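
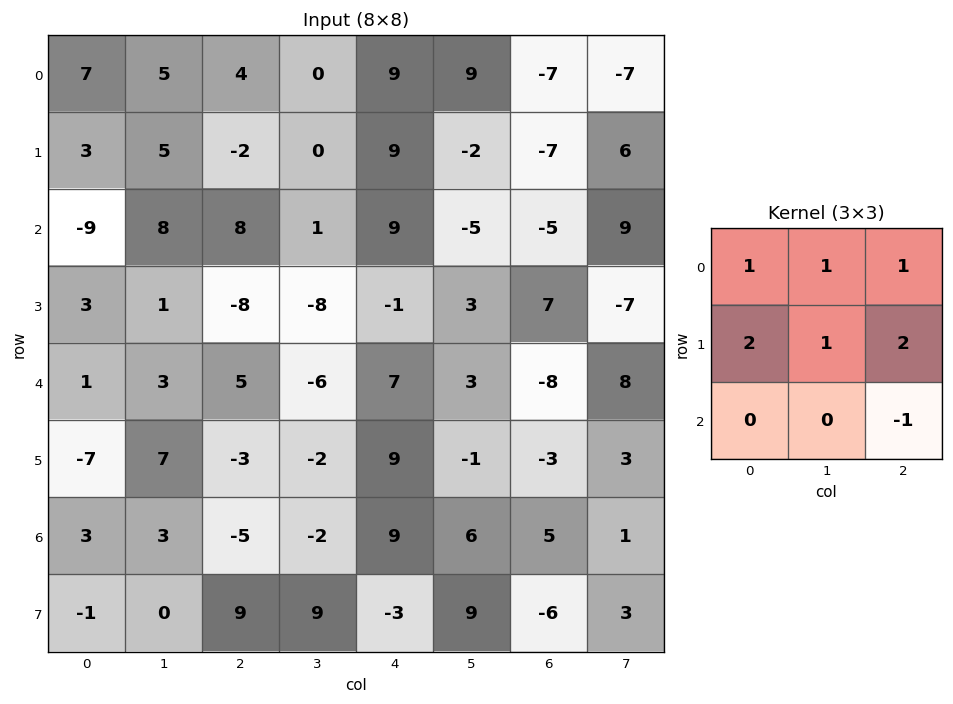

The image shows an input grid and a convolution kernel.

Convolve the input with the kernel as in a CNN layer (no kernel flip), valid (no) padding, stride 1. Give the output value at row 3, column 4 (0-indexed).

The receptive field on the input at this output position is [-1 3 7 / 7 3 -8 / 9 -1 -3]. Elementwise product with the kernel and sum: -1·1 + 3·1 + 7·1 + 7·2 + 3·1 + -8·2 + -3·-1.

13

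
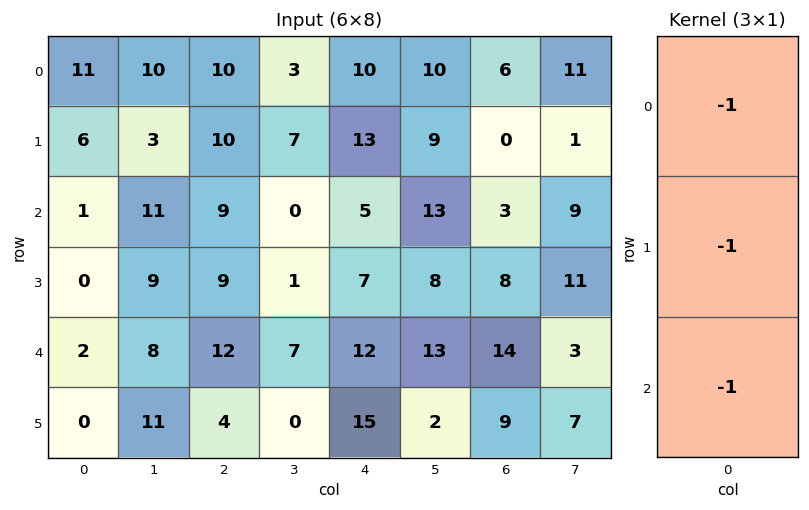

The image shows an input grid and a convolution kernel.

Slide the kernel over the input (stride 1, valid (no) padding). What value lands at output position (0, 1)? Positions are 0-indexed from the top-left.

The receptive field on the input at this output position is [10 / 3 / 11]. Elementwise product with the kernel and sum: 10·-1 + 3·-1 + 11·-1.

-24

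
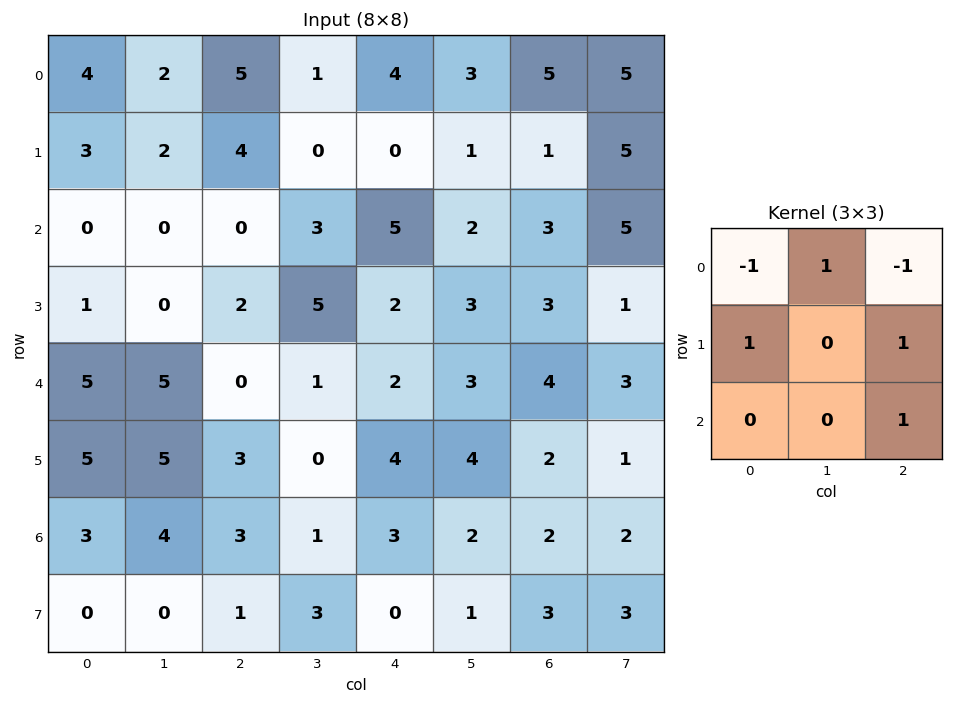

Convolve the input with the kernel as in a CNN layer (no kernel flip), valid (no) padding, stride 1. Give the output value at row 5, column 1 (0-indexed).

The receptive field on the input at this output position is [5 3 0 / 4 3 1 / 0 1 3]. Elementwise product with the kernel and sum: 5·-1 + 3·1 + 0·-1 + 4·1 + 1·1 + 3·1.

6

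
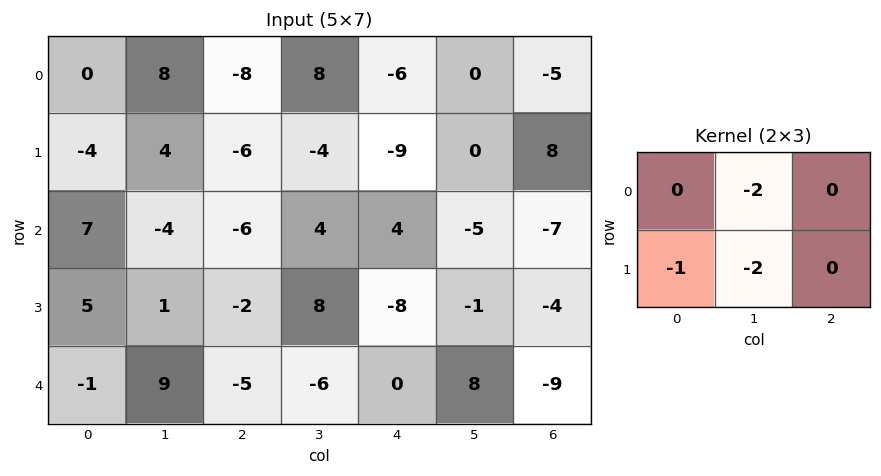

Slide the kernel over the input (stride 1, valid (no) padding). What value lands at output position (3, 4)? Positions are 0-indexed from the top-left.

The receptive field on the input at this output position is [-8 -1 -4 / 0 8 -9]. Elementwise product with the kernel and sum: -1·-2 + 0·-1 + 8·-2.

-14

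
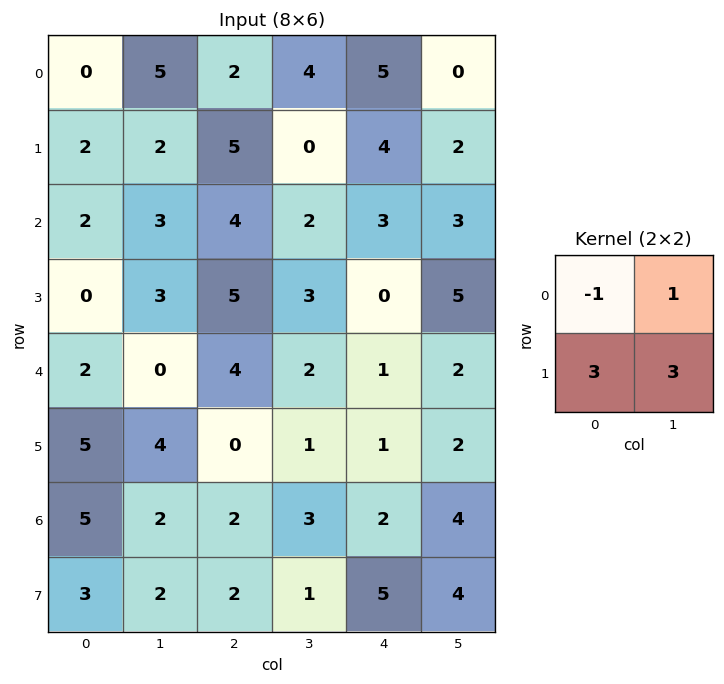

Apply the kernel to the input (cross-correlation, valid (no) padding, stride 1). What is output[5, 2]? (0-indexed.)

The receptive field on the input at this output position is [0 1 / 2 3]. Elementwise product with the kernel and sum: 0·-1 + 1·1 + 2·3 + 3·3.

16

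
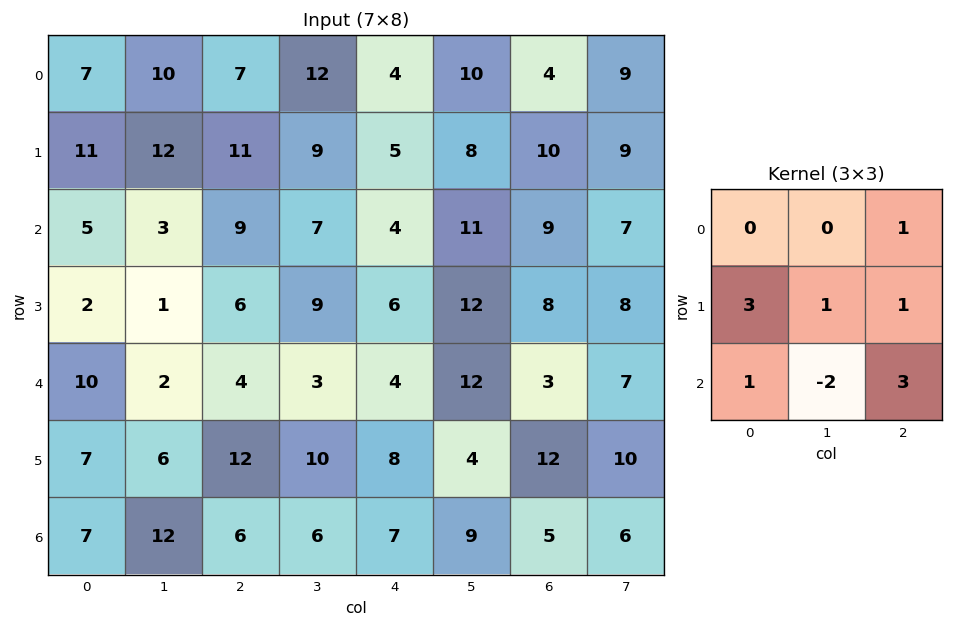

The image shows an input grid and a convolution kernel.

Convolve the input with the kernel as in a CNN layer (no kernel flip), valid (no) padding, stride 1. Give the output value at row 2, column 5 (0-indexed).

86

The receptive field on the input at this output position is [11 9 7 / 12 8 8 / 12 3 7]. Elementwise product with the kernel and sum: 7·1 + 12·3 + 8·1 + 8·1 + 12·1 + 3·-2 + 7·3.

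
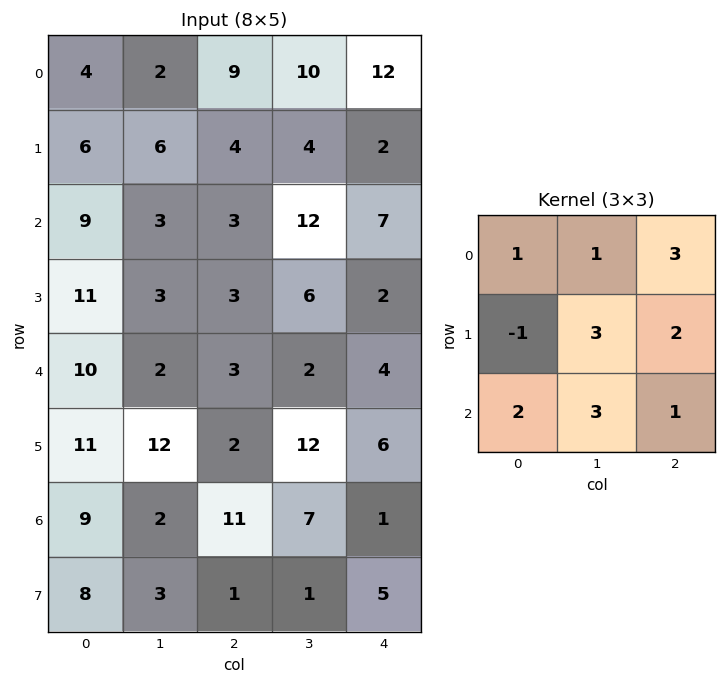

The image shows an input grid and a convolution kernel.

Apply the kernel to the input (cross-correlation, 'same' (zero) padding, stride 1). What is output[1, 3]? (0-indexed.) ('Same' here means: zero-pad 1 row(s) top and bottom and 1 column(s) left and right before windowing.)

The receptive field on the zero-padded input at this output position is [9 10 12 / 4 4 2 / 3 12 7]. Elementwise product with the kernel and sum: 9·1 + 10·1 + 12·3 + 4·-1 + 4·3 + 2·2 + 3·2 + 12·3 + 7·1.

116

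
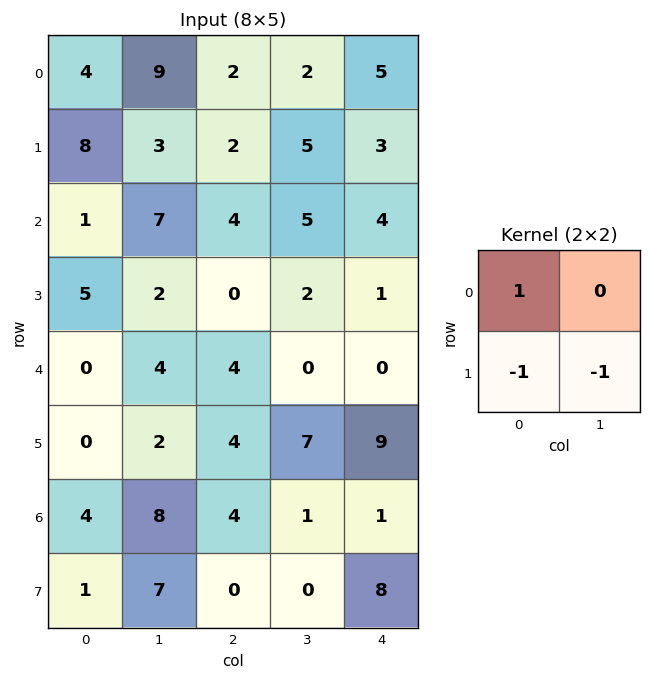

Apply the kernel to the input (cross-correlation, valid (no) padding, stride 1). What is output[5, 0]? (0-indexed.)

-12

The receptive field on the input at this output position is [0 2 / 4 8]. Elementwise product with the kernel and sum: 0·1 + 4·-1 + 8·-1.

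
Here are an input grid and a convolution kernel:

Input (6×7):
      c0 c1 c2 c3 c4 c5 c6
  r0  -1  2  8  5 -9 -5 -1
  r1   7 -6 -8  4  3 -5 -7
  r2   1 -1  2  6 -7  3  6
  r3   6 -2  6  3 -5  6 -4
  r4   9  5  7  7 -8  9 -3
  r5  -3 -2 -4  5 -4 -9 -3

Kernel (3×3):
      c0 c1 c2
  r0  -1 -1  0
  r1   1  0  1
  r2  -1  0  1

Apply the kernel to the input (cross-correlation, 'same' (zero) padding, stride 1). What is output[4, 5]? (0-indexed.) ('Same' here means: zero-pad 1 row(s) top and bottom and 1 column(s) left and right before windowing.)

The receptive field on the zero-padded input at this output position is [-5 6 -4 / -8 9 -3 / -4 -9 -3]. Elementwise product with the kernel and sum: -5·-1 + 6·-1 + -8·1 + -3·1 + -4·-1 + -3·1.

-11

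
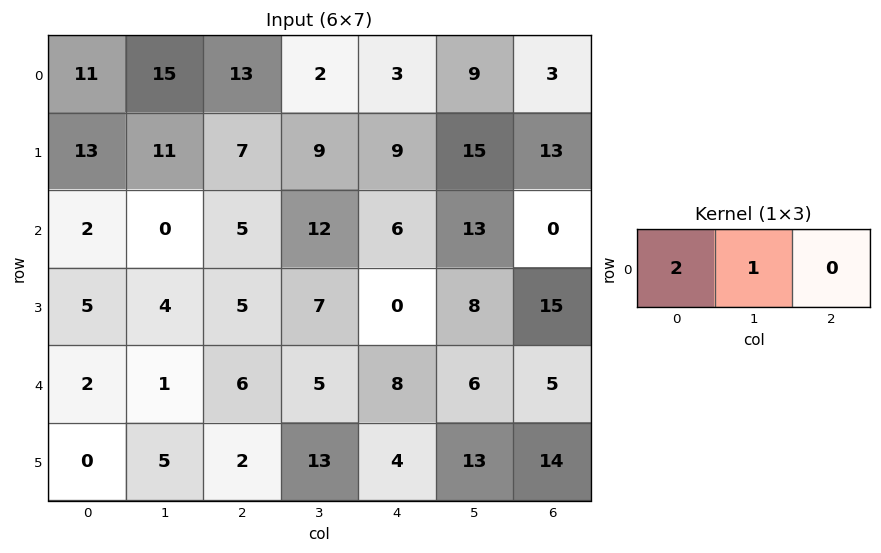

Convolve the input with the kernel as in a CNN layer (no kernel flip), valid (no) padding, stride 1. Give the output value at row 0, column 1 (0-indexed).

The receptive field on the input at this output position is [15 13 2]. Elementwise product with the kernel and sum: 15·2 + 13·1.

43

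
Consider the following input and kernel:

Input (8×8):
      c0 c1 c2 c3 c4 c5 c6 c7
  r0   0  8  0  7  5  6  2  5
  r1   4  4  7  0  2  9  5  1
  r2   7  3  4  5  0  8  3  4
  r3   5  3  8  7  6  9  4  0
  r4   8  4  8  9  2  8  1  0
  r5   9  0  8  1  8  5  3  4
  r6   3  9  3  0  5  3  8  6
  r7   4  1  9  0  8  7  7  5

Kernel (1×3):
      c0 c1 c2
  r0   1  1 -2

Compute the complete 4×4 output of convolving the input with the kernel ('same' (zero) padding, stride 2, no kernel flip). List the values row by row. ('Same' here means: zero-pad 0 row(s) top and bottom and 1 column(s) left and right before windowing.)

Output[0,0]: The receptive field on the zero-padded input at this output position is [0 0 8]. Elementwise product with the kernel and sum: 0·1 + 0·1 + 8·-2.

-16 -6 0 -2
1 -3 -11 3
0 -6 -5 9
-15 12 -1 -1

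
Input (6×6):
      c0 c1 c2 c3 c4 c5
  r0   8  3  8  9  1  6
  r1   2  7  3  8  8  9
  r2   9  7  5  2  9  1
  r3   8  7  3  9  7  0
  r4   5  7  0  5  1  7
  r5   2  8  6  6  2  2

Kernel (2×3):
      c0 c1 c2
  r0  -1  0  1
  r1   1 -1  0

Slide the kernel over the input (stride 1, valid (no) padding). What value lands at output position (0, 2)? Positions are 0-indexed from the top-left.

-12

The receptive field on the input at this output position is [8 9 1 / 3 8 8]. Elementwise product with the kernel and sum: 8·-1 + 1·1 + 3·1 + 8·-1.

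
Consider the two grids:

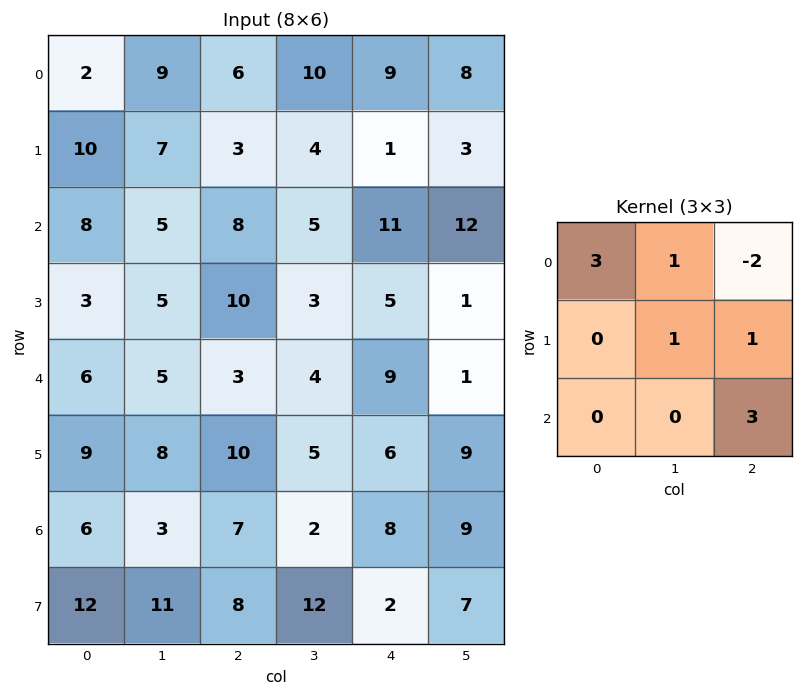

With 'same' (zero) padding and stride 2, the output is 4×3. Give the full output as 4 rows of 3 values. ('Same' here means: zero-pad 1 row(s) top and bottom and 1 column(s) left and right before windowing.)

32 28 26
24 38 33
28 41 49
35 69 41

Output[0,0]: The receptive field on the zero-padded input at this output position is [0 0 0 / 0 2 9 / 0 10 7]. Elementwise product with the kernel and sum: 0·3 + 0·1 + 0·-2 + 2·1 + 9·1 + 7·3.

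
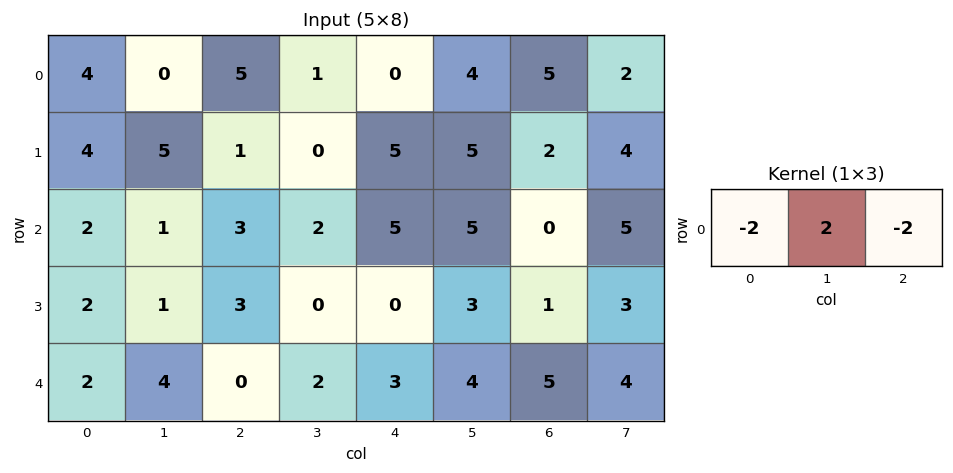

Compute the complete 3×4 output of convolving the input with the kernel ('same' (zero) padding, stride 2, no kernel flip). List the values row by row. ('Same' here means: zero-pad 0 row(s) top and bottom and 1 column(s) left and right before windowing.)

Output[0,0]: The receptive field on the zero-padded input at this output position is [0 4 0]. Elementwise product with the kernel and sum: 0·-2 + 4·2 + 0·-2.
Output[0,1]: The receptive field on the zero-padded input at this output position is [0 5 1]. Elementwise product with the kernel and sum: 0·-2 + 5·2 + 1·-2.

8 8 -10 -2
2 0 -4 -20
-4 -12 -6 -6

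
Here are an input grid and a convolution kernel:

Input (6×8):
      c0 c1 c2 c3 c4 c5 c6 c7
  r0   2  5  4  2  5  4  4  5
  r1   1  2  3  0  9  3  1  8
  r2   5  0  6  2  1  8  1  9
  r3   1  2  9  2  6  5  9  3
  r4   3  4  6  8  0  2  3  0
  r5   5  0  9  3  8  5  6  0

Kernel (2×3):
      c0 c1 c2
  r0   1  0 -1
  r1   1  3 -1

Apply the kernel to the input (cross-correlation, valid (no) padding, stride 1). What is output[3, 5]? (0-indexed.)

13

The receptive field on the input at this output position is [5 9 3 / 2 3 0]. Elementwise product with the kernel and sum: 5·1 + 3·-1 + 2·1 + 3·3 + 0·-1.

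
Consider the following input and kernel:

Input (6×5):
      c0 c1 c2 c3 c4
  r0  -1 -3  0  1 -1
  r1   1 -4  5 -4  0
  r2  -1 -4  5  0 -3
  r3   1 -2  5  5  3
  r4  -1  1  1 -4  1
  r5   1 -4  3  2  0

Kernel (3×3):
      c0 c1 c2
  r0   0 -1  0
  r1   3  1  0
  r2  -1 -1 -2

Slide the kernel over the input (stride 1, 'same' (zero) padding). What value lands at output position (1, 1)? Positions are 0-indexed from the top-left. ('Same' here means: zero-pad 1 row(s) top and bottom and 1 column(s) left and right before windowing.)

The receptive field on the zero-padded input at this output position is [-1 -3 0 / 1 -4 5 / -1 -4 5]. Elementwise product with the kernel and sum: -3·-1 + 1·3 + -4·1 + -1·-1 + -4·-1 + 5·-2.

-3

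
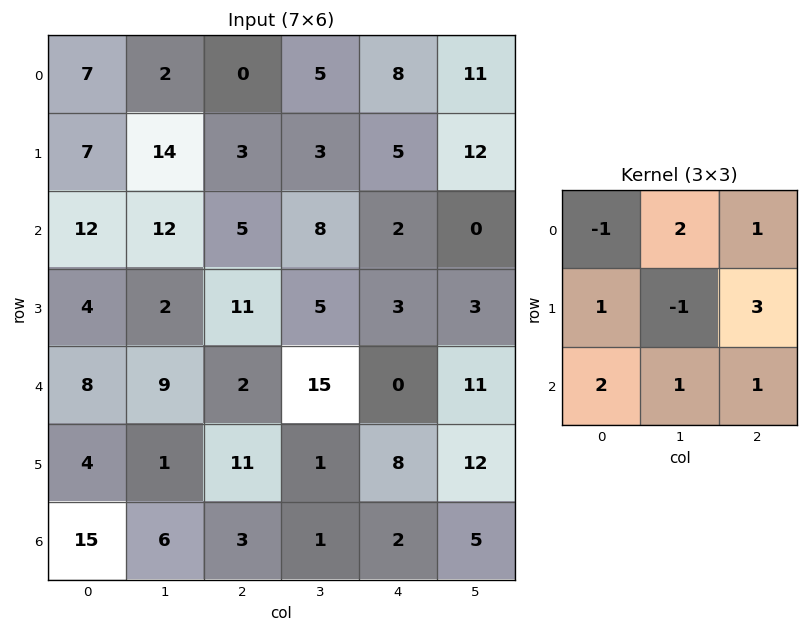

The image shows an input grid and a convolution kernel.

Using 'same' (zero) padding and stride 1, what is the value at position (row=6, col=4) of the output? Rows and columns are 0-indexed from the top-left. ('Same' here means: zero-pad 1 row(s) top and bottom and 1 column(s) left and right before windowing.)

41

The receptive field on the zero-padded input at this output position is [1 8 12 / 1 2 5 / 0 0 0]. Elementwise product with the kernel and sum: 1·-1 + 8·2 + 12·1 + 1·1 + 2·-1 + 5·3 + 0·2 + 0·1 + 0·1.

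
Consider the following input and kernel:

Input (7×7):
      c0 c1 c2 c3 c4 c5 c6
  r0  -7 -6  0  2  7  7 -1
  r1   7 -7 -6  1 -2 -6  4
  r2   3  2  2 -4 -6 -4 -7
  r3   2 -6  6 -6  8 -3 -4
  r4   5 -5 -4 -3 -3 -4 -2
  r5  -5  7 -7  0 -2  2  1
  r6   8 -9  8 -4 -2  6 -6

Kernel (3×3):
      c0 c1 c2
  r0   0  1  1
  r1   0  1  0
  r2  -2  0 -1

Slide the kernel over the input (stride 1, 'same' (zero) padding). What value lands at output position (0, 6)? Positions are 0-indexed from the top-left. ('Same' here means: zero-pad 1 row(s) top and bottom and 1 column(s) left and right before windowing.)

The receptive field on the zero-padded input at this output position is [0 0 0 / 7 -1 0 / -6 4 0]. Elementwise product with the kernel and sum: 0·1 + 0·1 + -1·1 + -6·-2 + 0·-1.

11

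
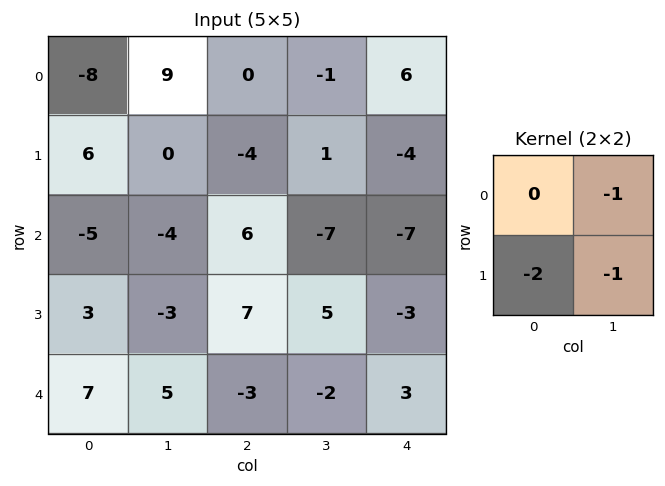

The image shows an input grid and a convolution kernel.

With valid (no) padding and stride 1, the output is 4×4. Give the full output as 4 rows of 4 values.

Output[0,0]: The receptive field on the input at this output position is [-8 9 / 6 0]. Elementwise product with the kernel and sum: 9·-1 + 6·-2 + 0·-1.
Output[0,1]: The receptive field on the input at this output position is [9 0 / 0 -4]. Elementwise product with the kernel and sum: 0·-1 + 0·-2 + -4·-1.

-21 4 8 -4
14 6 -6 25
1 -7 -12 0
-16 -14 3 4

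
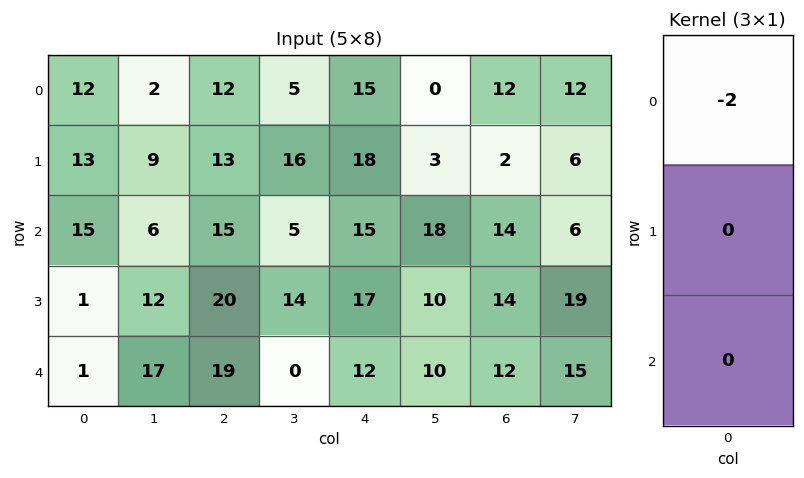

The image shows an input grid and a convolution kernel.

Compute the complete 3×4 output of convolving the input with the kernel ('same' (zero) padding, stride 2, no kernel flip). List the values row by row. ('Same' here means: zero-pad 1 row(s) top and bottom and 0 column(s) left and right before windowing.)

Output[0,0]: The receptive field on the zero-padded input at this output position is [0 / 12 / 13]. Elementwise product with the kernel and sum: 0·-2.
Output[0,1]: The receptive field on the zero-padded input at this output position is [0 / 12 / 13]. Elementwise product with the kernel and sum: 0·-2.

0 0 0 0
-26 -26 -36 -4
-2 -40 -34 -28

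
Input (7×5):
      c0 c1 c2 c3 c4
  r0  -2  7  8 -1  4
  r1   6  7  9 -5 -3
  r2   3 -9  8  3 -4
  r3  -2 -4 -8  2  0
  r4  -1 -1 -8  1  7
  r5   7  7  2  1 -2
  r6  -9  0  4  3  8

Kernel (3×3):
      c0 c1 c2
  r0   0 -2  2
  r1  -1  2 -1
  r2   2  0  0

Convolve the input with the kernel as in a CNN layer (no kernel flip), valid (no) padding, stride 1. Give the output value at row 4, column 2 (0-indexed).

22

The receptive field on the input at this output position is [-8 1 7 / 2 1 -2 / 4 3 8]. Elementwise product with the kernel and sum: 1·-2 + 7·2 + 2·-1 + 1·2 + -2·-1 + 4·2.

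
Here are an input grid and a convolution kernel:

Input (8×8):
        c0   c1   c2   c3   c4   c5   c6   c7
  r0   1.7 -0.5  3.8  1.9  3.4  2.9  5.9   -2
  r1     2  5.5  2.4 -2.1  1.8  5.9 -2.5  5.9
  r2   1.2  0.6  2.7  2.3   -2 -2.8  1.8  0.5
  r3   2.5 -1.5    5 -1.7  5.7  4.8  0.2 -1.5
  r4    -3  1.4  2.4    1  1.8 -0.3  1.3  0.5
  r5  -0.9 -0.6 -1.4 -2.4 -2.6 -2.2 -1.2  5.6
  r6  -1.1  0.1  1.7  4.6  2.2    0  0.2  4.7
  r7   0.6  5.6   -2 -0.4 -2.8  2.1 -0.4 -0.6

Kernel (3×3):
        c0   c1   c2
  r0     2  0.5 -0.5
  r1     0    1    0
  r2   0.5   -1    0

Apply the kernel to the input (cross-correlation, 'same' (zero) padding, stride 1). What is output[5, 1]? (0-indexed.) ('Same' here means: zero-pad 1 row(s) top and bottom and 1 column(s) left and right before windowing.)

The receptive field on the zero-padded input at this output position is [-3 1.4 2.4 / -0.9 -0.6 -1.4 / -1.1 0.1 1.7]. Elementwise product with the kernel and sum: -3·2 + 1.4·0.5 + 2.4·-0.5 + -0.6·1 + -1.1·0.5 + 0.1·-1.

-7.75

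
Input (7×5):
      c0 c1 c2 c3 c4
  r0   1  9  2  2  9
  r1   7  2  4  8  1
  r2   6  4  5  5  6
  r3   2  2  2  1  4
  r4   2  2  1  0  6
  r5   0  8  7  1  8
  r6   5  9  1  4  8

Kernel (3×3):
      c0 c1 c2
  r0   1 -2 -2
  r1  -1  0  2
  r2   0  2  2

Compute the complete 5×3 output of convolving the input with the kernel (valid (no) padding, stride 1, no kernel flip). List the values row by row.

Output[0,0]: The receptive field on the input at this output position is [1 9 2 / 7 2 4 / 6 4 5]. Elementwise product with the kernel and sum: 1·1 + 9·-2 + 2·-2 + 7·-1 + 4·2 + 4·2 + 5·2.

-2 35 0
7 -10 3
-4 -14 1
24 10 21
30 4 22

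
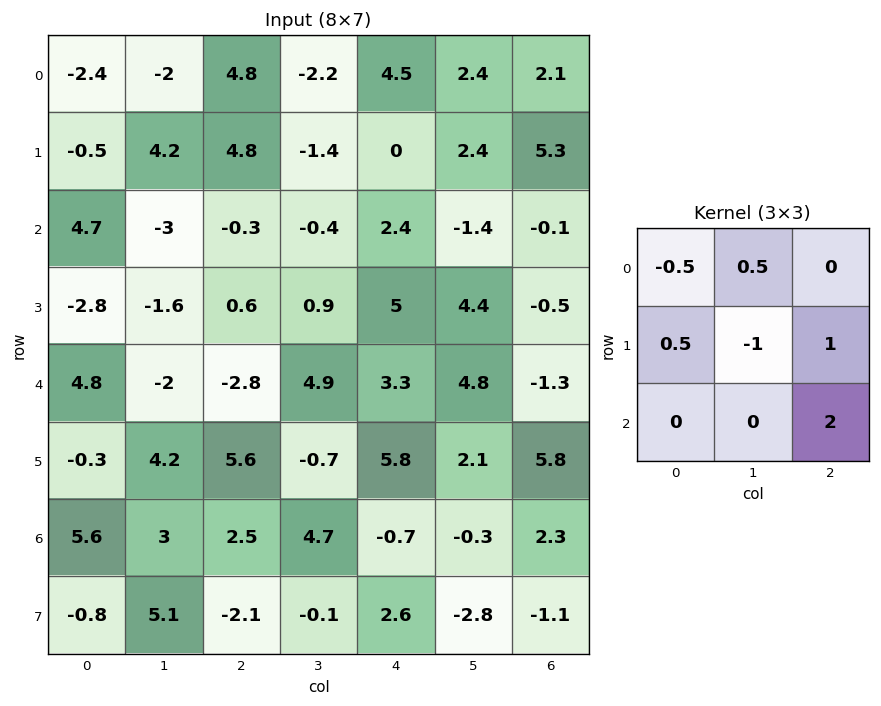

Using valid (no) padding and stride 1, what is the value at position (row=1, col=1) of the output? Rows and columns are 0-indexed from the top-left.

0.5

The receptive field on the input at this output position is [4.2 4.8 -1.4 / -3 -0.3 -0.4 / -1.6 0.6 0.9]. Elementwise product with the kernel and sum: 4.2·-0.5 + 4.8·0.5 + -3·0.5 + -0.3·-1 + -0.4·1 + 0.9·2.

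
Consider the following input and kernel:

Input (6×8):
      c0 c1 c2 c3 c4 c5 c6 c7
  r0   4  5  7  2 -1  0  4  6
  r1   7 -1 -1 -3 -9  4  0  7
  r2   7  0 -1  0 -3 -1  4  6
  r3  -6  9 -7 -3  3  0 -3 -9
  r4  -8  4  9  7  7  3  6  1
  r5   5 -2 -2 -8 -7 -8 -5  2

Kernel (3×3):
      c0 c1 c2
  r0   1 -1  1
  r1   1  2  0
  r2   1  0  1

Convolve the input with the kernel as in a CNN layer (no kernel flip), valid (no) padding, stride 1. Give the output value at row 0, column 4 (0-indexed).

The receptive field on the input at this output position is [-1 0 4 / -9 4 0 / -3 -1 4]. Elementwise product with the kernel and sum: -1·1 + 0·-1 + 4·1 + -9·1 + 4·2 + -3·1 + 4·1.

3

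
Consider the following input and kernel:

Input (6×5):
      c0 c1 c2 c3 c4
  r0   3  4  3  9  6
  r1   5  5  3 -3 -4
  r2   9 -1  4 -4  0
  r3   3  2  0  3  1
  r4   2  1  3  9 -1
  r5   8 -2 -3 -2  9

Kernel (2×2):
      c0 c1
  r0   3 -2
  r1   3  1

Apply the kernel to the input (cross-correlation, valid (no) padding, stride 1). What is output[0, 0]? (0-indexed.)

21

The receptive field on the input at this output position is [3 4 / 5 5]. Elementwise product with the kernel and sum: 3·3 + 4·-2 + 5·3 + 5·1.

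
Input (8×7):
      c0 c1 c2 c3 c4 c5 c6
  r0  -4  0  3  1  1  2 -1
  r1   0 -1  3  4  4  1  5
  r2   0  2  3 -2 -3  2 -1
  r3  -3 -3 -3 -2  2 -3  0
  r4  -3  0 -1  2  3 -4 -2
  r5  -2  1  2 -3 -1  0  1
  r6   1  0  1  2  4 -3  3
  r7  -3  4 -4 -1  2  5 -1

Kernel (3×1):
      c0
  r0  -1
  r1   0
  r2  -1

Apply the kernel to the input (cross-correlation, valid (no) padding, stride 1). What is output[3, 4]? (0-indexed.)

The receptive field on the input at this output position is [2 / 3 / -1]. Elementwise product with the kernel and sum: 2·-1 + -1·-1.

-1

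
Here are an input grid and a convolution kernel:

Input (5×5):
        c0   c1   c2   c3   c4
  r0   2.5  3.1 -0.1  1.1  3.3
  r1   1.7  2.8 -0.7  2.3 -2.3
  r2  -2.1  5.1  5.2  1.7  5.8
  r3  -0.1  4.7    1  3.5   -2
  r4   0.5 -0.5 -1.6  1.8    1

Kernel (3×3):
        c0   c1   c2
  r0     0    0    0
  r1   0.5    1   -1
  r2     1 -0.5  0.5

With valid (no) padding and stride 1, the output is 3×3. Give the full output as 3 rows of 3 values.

Output[0,0]: The receptive field on the input at this output position is [2.5 3.1 -0.1 / 1.7 2.8 -0.7 / -2.1 5.1 5.2]. Elementwise product with the kernel and sum: 1.7·0.5 + 2.8·1 + -0.7·-1 + -2.1·1 + 5.1·-0.5 + 5.2·0.5.
Output[0,1]: The receptive field on the input at this output position is [3.1 -0.1 1.1 / 2.8 -0.7 2.3 / 5.1 5.2 1.7]. Elementwise product with the kernel and sum: 2.8·0.5 + -0.7·1 + 2.3·-1 + 5.1·1 + 5.2·-0.5 + 1.7·0.5.

2.3 1.75 11.5
-3.1 12 -3.25
3.6 1.05 4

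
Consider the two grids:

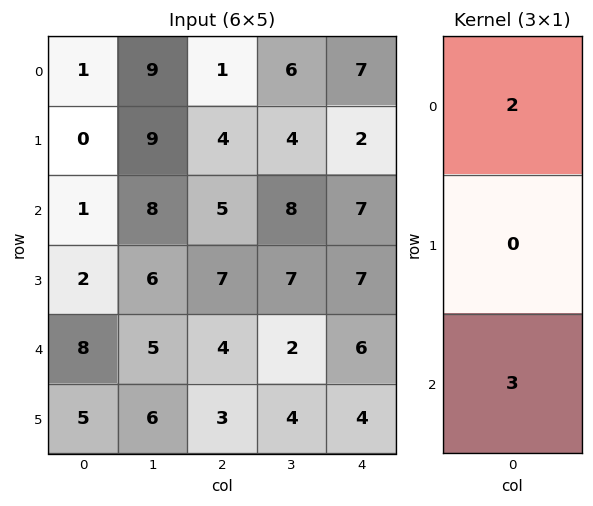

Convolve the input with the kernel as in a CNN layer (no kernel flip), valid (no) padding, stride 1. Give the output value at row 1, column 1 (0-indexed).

The receptive field on the input at this output position is [9 / 8 / 6]. Elementwise product with the kernel and sum: 9·2 + 6·3.

36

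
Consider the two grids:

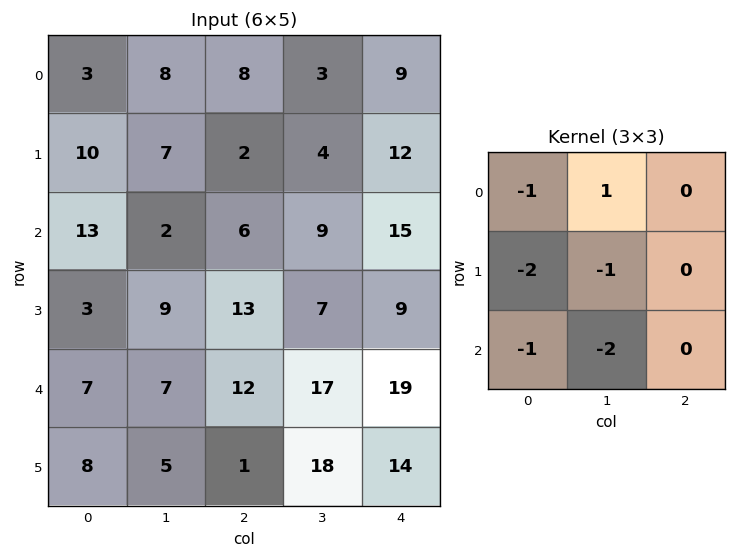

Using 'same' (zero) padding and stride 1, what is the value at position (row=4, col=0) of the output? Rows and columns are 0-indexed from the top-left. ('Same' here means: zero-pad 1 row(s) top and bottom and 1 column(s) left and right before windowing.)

-20

The receptive field on the zero-padded input at this output position is [0 3 9 / 0 7 7 / 0 8 5]. Elementwise product with the kernel and sum: 0·-1 + 3·1 + 0·-2 + 7·-1 + 0·-1 + 8·-2.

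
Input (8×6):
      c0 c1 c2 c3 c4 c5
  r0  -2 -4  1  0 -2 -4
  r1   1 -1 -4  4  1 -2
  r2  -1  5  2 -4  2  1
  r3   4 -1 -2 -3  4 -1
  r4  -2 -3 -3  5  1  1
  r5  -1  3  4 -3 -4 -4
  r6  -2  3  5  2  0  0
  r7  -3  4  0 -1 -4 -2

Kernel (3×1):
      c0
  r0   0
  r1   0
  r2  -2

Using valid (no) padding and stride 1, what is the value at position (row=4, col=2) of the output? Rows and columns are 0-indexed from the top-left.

The receptive field on the input at this output position is [-3 / 4 / 5]. Elementwise product with the kernel and sum: 5·-2.

-10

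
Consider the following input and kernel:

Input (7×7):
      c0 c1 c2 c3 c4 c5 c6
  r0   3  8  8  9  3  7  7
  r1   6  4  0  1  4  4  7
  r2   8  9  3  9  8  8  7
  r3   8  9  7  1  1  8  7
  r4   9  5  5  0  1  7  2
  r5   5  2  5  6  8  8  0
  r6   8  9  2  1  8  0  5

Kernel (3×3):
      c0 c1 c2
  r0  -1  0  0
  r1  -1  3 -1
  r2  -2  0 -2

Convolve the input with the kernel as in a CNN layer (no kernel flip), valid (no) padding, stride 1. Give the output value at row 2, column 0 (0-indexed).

The receptive field on the input at this output position is [8 9 3 / 8 9 7 / 9 5 5]. Elementwise product with the kernel and sum: 8·-1 + 8·-1 + 9·3 + 7·-1 + 9·-2 + 5·-2.

-24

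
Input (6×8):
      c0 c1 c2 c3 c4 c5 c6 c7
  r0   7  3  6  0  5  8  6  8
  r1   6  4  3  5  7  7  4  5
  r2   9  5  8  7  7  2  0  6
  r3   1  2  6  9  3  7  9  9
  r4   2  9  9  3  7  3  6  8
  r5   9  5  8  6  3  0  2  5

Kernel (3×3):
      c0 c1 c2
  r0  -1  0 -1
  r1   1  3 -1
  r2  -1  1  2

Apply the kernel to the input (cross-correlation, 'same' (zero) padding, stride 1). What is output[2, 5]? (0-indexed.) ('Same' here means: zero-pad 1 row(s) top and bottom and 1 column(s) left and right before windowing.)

24

The receptive field on the zero-padded input at this output position is [7 7 4 / 7 2 0 / 3 7 9]. Elementwise product with the kernel and sum: 7·-1 + 4·-1 + 7·1 + 2·3 + 0·-1 + 3·-1 + 7·1 + 9·2.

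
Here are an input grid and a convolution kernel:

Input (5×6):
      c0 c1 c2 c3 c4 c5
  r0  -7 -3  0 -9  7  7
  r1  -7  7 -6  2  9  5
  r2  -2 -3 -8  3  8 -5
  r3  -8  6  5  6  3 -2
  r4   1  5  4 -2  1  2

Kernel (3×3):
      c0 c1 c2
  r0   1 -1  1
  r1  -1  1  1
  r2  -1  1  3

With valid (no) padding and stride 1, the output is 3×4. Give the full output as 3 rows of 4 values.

Output[0,0]: The receptive field on the input at this output position is [-7 -3 0 / -7 7 -6 / -2 -3 -8]. Elementwise product with the kernel and sum: -7·1 + -3·-1 + 0·1 + -7·-1 + 7·1 + -6·1 + -2·-1 + -3·1 + -8·3.
Output[0,1]: The receptive field on the input at this output position is [-3 0 -9 / 7 -6 2 / -3 -8 3]. Elementwise product with the kernel and sum: -3·1 + 0·-1 + -9·1 + 7·-1 + -6·1 + 2·1 + -3·-1 + -8·1 + 3·3.

-21 -19 68 -7
0 30 30 -11
28 6 -2 -6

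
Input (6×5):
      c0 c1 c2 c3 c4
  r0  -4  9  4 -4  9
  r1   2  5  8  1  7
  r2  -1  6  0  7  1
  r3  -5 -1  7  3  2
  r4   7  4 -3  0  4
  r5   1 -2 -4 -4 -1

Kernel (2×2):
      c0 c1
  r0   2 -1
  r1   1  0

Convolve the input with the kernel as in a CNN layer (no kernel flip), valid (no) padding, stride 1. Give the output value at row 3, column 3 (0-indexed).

4

The receptive field on the input at this output position is [3 2 / 0 4]. Elementwise product with the kernel and sum: 3·2 + 2·-1 + 0·1.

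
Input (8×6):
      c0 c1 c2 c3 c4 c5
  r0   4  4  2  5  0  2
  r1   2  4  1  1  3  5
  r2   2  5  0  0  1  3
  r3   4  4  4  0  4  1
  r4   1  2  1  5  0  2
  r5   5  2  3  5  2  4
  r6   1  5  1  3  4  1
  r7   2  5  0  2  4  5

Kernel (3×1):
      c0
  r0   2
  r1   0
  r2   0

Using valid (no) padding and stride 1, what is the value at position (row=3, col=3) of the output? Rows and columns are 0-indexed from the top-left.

The receptive field on the input at this output position is [0 / 5 / 5]. Elementwise product with the kernel and sum: 0·2.

0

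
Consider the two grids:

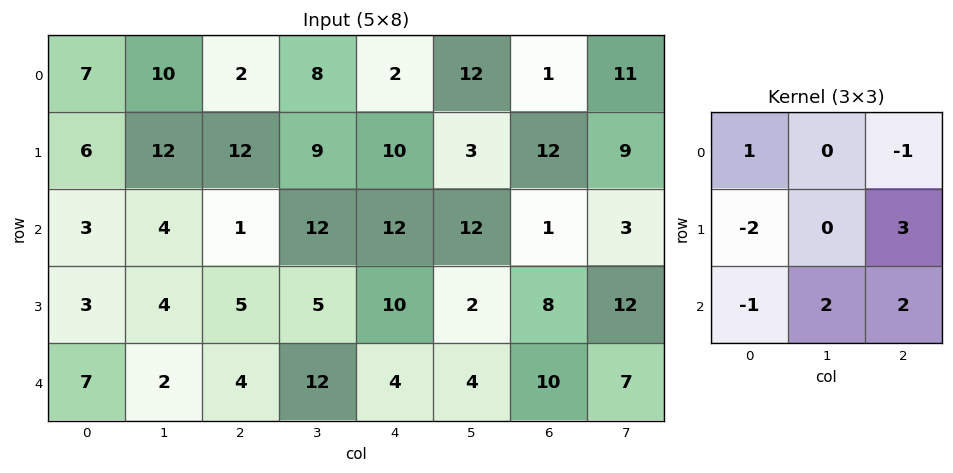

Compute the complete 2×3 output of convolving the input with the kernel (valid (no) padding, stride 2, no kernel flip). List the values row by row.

Output[0,0]: The receptive field on the input at this output position is [7 10 2 / 6 12 12 / 3 4 1]. Elementwise product with the kernel and sum: 7·1 + 2·-1 + 6·-2 + 12·3 + 3·-1 + 4·2 + 1·2.

36 53 31
16 37 39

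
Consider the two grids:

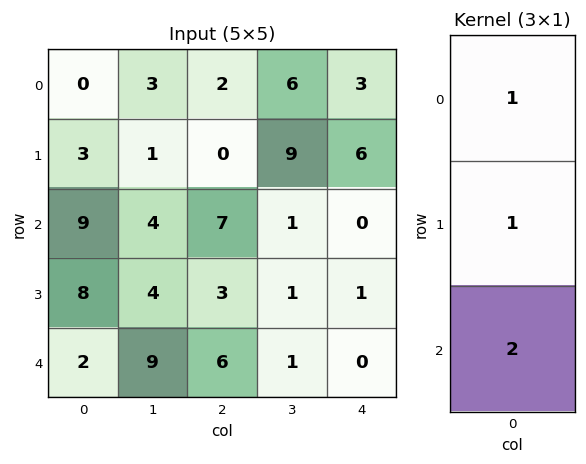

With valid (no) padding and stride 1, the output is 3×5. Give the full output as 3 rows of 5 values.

21 12 16 17 9
28 13 13 12 8
21 26 22 4 1

Output[0,0]: The receptive field on the input at this output position is [0 / 3 / 9]. Elementwise product with the kernel and sum: 0·1 + 3·1 + 9·2.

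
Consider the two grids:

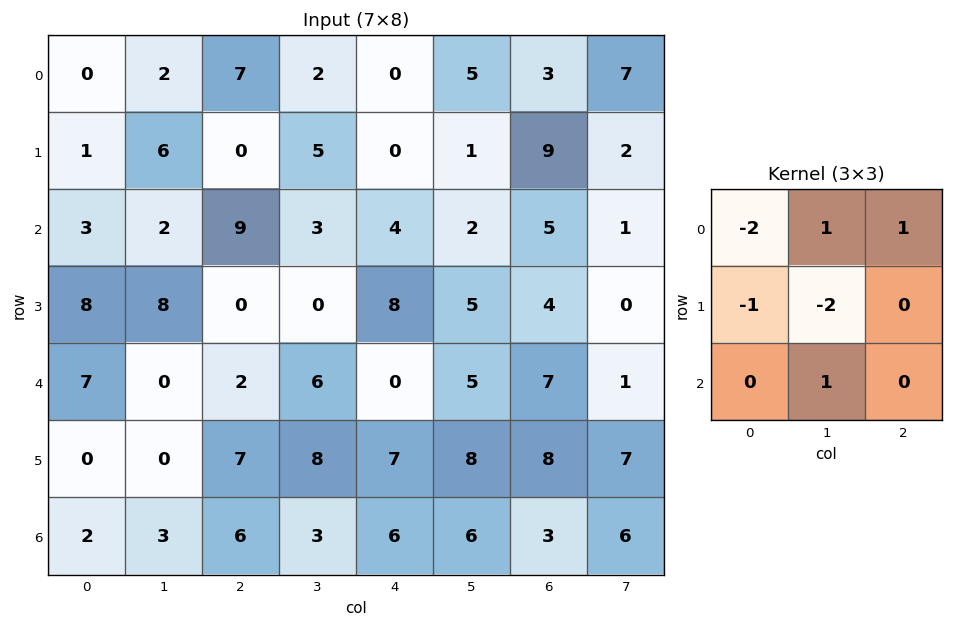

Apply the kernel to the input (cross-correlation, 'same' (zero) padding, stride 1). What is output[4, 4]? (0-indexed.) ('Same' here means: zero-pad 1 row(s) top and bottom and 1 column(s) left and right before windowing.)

The receptive field on the zero-padded input at this output position is [0 8 5 / 6 0 5 / 8 7 8]. Elementwise product with the kernel and sum: 0·-2 + 8·1 + 5·1 + 6·-1 + 0·-2 + 7·1.

14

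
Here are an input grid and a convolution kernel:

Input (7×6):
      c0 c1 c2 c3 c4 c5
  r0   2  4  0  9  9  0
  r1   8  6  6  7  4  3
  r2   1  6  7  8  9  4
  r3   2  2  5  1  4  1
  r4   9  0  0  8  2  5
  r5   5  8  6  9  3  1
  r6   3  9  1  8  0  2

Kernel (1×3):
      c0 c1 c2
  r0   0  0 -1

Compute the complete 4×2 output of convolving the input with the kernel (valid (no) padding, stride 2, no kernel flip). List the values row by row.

Output[0,0]: The receptive field on the input at this output position is [2 4 0]. Elementwise product with the kernel and sum: 0·-1.
Output[0,1]: The receptive field on the input at this output position is [0 9 9]. Elementwise product with the kernel and sum: 9·-1.

0 -9
-7 -9
0 -2
-1 0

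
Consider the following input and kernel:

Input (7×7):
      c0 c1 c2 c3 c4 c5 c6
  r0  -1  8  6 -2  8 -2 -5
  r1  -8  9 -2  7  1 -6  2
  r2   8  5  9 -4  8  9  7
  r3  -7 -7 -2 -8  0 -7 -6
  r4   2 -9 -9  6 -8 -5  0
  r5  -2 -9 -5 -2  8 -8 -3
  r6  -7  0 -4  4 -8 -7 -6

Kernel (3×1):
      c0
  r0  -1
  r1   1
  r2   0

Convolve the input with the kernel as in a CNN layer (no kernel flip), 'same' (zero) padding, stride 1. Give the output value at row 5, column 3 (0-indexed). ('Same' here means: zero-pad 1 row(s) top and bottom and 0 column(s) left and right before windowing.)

The receptive field on the zero-padded input at this output position is [6 / -2 / 4]. Elementwise product with the kernel and sum: 6·-1 + -2·1.

-8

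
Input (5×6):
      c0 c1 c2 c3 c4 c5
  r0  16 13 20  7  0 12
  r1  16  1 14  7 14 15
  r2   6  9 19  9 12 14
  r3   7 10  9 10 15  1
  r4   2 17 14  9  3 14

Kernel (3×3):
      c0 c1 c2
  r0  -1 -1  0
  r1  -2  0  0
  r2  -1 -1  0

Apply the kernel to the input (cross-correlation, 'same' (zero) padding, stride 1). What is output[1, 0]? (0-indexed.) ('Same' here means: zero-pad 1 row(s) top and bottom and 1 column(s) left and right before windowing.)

The receptive field on the zero-padded input at this output position is [0 16 13 / 0 16 1 / 0 6 9]. Elementwise product with the kernel and sum: 0·-1 + 16·-1 + 0·-2 + 0·-1 + 6·-1.

-22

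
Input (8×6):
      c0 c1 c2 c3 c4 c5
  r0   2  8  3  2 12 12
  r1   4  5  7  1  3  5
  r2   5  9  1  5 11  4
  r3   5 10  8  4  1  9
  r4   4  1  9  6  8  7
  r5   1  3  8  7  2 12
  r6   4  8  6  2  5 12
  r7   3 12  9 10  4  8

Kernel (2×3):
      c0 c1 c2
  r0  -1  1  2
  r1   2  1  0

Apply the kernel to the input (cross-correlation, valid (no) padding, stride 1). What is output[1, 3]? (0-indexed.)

33

The receptive field on the input at this output position is [1 3 5 / 5 11 4]. Elementwise product with the kernel and sum: 1·-1 + 3·1 + 5·2 + 5·2 + 11·1.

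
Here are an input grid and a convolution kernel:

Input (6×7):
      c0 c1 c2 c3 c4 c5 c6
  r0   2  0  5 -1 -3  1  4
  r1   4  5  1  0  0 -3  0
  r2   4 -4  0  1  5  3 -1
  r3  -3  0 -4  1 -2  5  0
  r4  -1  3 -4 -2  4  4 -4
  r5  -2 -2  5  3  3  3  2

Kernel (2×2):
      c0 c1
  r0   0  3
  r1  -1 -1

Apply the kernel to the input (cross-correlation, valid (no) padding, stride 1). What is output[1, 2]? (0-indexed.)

The receptive field on the input at this output position is [1 0 / 0 1]. Elementwise product with the kernel and sum: 0·3 + 0·-1 + 1·-1.

-1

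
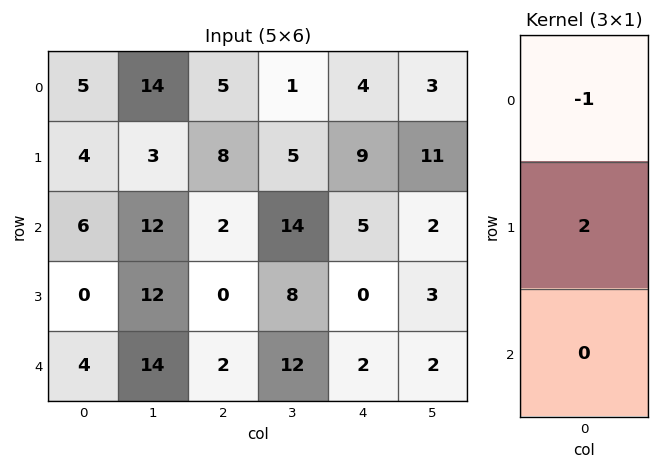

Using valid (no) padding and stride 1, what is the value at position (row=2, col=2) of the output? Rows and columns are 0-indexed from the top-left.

The receptive field on the input at this output position is [2 / 0 / 2]. Elementwise product with the kernel and sum: 2·-1 + 0·2.

-2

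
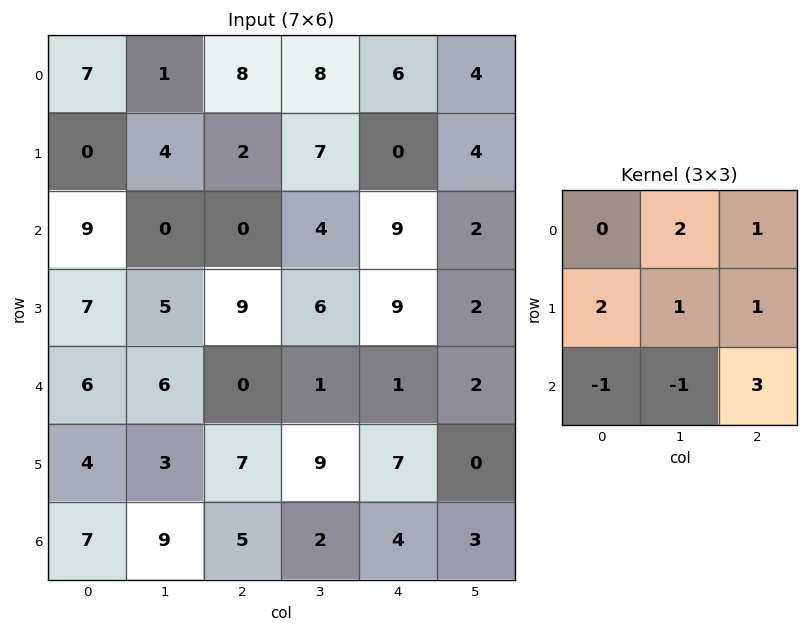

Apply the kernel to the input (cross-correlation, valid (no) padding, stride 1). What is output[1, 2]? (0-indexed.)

The receptive field on the input at this output position is [2 7 0 / 0 4 9 / 9 6 9]. Elementwise product with the kernel and sum: 7·2 + 0·1 + 0·2 + 4·1 + 9·1 + 9·-1 + 6·-1 + 9·3.

39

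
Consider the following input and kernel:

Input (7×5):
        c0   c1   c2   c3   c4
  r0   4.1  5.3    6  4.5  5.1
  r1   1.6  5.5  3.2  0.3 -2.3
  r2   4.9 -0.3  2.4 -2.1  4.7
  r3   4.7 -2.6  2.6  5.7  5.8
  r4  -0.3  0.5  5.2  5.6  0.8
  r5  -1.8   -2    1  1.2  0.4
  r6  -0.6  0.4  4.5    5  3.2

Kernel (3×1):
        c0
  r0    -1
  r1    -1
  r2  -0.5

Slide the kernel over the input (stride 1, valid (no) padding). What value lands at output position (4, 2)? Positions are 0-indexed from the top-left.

-8.45

The receptive field on the input at this output position is [5.2 / 1 / 4.5]. Elementwise product with the kernel and sum: 5.2·-1 + 1·-1 + 4.5·-0.5.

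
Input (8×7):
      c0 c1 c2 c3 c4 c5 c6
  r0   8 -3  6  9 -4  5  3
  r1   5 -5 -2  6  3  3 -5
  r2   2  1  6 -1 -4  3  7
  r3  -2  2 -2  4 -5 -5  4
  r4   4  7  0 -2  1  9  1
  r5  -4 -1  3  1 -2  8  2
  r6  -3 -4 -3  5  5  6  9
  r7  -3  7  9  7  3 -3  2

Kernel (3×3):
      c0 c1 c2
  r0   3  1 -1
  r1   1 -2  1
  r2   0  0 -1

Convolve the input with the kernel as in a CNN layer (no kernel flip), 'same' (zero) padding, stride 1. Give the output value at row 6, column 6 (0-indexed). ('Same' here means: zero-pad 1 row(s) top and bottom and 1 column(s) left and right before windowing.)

The receptive field on the zero-padded input at this output position is [8 2 0 / 6 9 0 / -3 2 0]. Elementwise product with the kernel and sum: 8·3 + 2·1 + 0·-1 + 6·1 + 9·-2 + 0·1 + 0·-1.

14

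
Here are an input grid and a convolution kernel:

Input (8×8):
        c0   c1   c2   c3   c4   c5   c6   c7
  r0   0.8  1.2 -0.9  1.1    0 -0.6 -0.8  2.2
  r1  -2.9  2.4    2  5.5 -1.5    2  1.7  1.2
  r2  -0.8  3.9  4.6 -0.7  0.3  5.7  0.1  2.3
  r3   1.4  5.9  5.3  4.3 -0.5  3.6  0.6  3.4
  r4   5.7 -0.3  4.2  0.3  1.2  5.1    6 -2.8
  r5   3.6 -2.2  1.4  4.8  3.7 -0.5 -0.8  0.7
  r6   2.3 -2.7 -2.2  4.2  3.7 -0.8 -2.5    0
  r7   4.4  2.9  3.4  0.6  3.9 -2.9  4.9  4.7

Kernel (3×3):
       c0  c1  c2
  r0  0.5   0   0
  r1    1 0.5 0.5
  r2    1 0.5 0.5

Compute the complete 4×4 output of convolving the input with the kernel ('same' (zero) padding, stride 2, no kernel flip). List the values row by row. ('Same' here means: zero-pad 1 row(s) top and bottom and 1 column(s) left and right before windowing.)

Output[0,0]: The receptive field on the zero-padded input at this output position is [0 0 0 / 0 0.8 1.2 / 0 -2.9 2.4]. Elementwise product with the kernel and sum: 0·0.5 + 0·1 + 0.8·0.5 + 1.2·0.5 + 0·1 + -2.9·0.5 + 2.4·0.5.

0.75 7.45 6.55 3.55
5.2 17.75 10.9 13.5
3.4 5.8 12 7.95
3.45 2.1 9.15 -0.4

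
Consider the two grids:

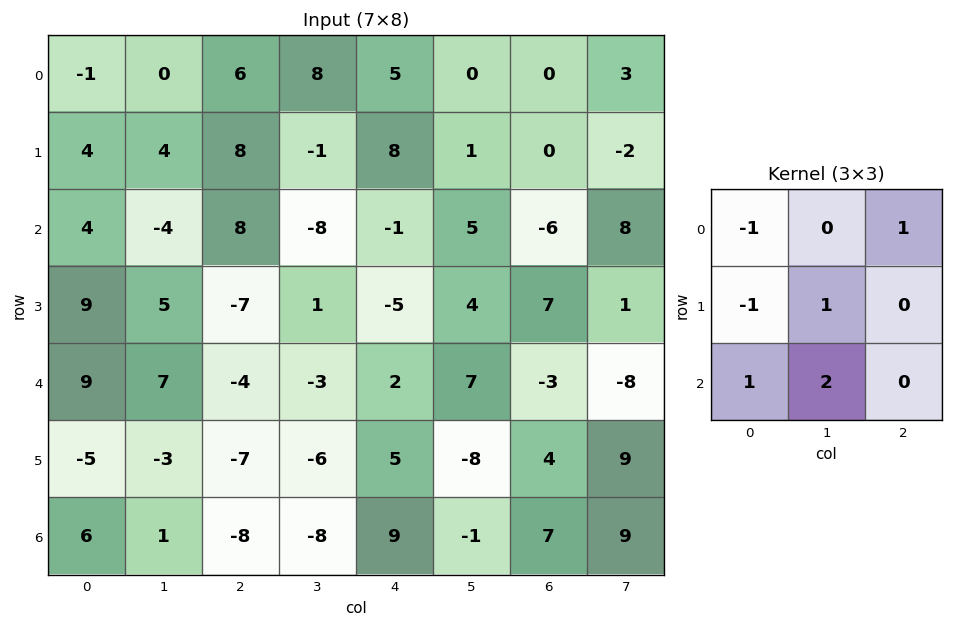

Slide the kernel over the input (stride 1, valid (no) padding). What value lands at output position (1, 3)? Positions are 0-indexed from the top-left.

The receptive field on the input at this output position is [-1 8 1 / -8 -1 5 / 1 -5 4]. Elementwise product with the kernel and sum: -1·-1 + 1·1 + -8·-1 + -1·1 + 1·1 + -5·2.

0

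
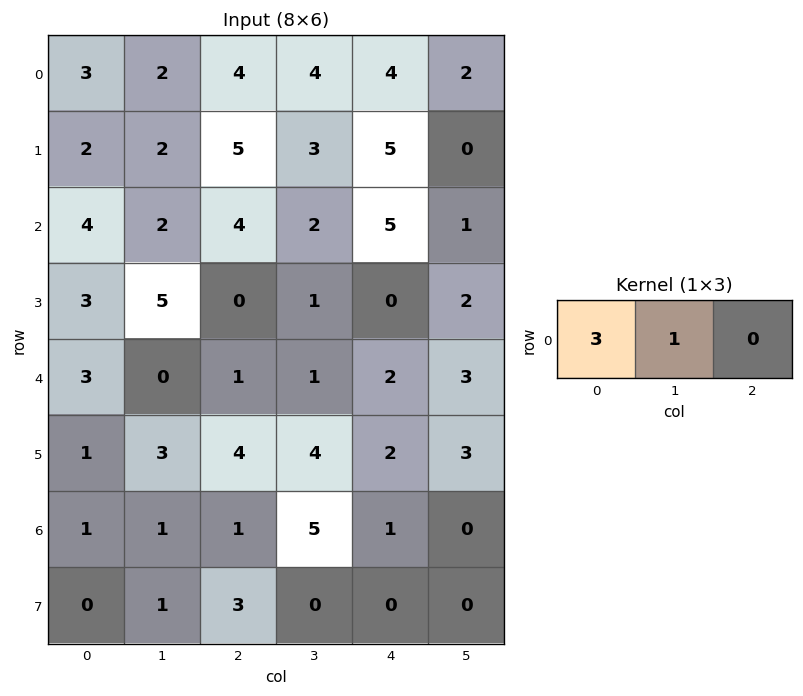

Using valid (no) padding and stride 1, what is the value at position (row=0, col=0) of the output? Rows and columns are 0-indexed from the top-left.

The receptive field on the input at this output position is [3 2 4]. Elementwise product with the kernel and sum: 3·3 + 2·1.

11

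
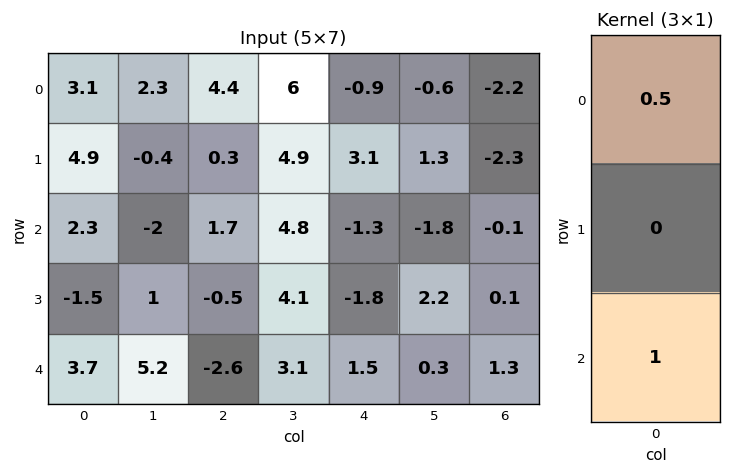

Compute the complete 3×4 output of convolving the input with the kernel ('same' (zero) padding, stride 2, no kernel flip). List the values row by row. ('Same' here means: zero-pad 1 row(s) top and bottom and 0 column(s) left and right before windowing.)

Output[0,0]: The receptive field on the zero-padded input at this output position is [0 / 3.1 / 4.9]. Elementwise product with the kernel and sum: 0·0.5 + 4.9·1.
Output[0,1]: The receptive field on the zero-padded input at this output position is [0 / 4.4 / 0.3]. Elementwise product with the kernel and sum: 0·0.5 + 0.3·1.

4.9 0.3 3.1 -2.3
0.95 -0.35 -0.25 -1.05
-0.75 -0.25 -0.9 0.05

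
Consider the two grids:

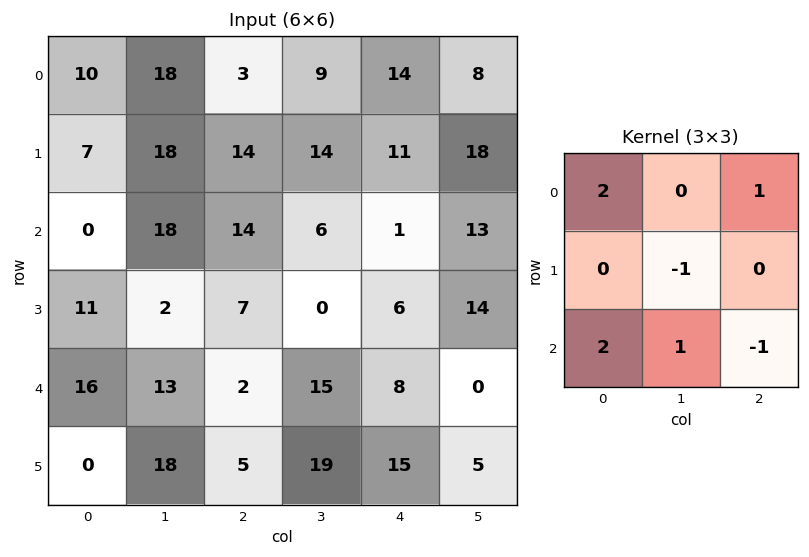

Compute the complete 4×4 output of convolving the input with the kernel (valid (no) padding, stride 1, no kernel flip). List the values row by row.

Output[0,0]: The receptive field on the input at this output position is [10 18 3 / 7 18 14 / 0 18 14]. Elementwise product with the kernel and sum: 10·2 + 3·1 + 18·-1 + 0·2 + 18·1 + 14·-1.

9 75 39 15
27 47 41 37
55 48 40 57
29 24 19 54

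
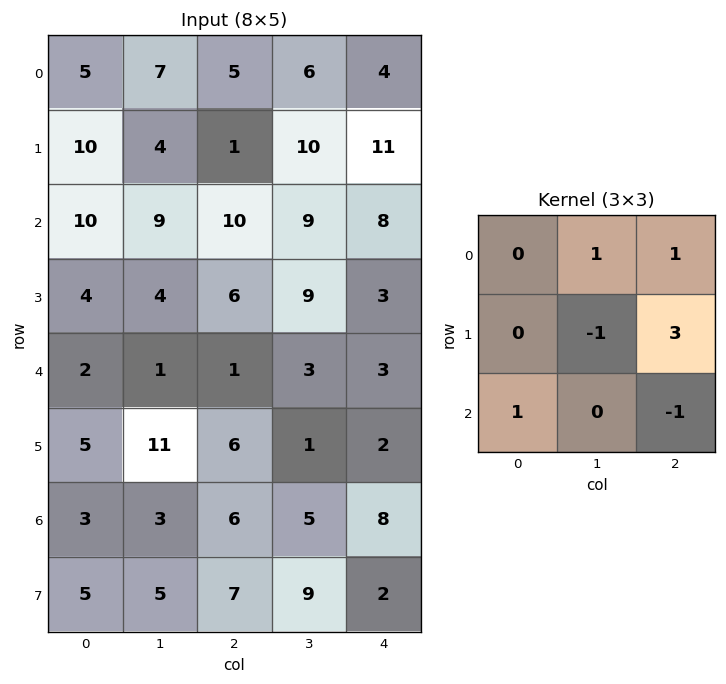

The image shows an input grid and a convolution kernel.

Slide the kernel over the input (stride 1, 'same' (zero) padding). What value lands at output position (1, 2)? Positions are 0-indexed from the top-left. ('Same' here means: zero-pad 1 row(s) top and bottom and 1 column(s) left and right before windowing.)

The receptive field on the zero-padded input at this output position is [7 5 6 / 4 1 10 / 9 10 9]. Elementwise product with the kernel and sum: 5·1 + 6·1 + 1·-1 + 10·3 + 9·1 + 9·-1.

40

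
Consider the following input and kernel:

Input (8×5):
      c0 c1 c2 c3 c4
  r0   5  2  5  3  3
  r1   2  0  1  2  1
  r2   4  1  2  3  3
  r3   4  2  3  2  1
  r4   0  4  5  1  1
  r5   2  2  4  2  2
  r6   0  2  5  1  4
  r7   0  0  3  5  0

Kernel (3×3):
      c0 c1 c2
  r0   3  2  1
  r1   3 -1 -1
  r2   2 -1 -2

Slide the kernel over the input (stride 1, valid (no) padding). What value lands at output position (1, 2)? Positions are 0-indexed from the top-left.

The receptive field on the input at this output position is [1 2 1 / 2 3 3 / 3 2 1]. Elementwise product with the kernel and sum: 1·3 + 2·2 + 1·1 + 2·3 + 3·-1 + 3·-1 + 3·2 + 2·-1 + 1·-2.

10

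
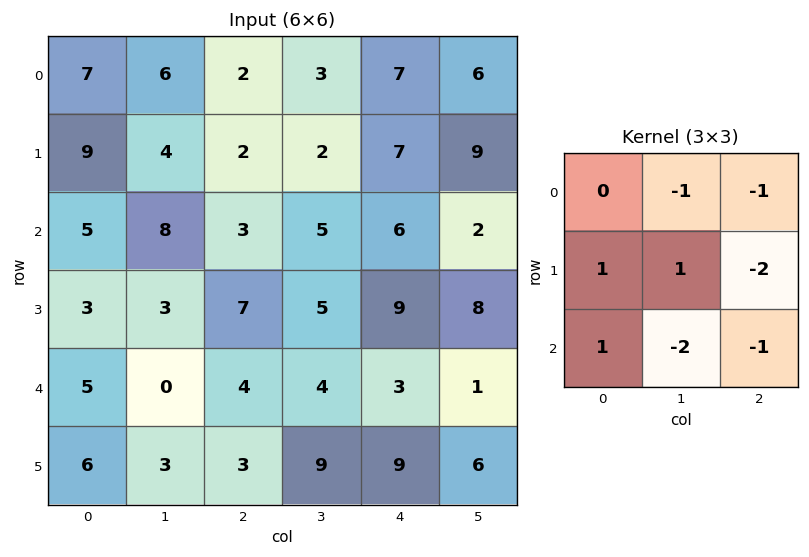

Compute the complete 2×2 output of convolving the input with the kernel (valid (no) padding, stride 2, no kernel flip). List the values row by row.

Output[0,0]: The receptive field on the input at this output position is [7 6 2 / 9 4 2 / 5 8 3]. Elementwise product with the kernel and sum: 6·-1 + 2·-1 + 9·1 + 4·1 + 2·-2 + 5·1 + 8·-2 + 3·-1.

-13 -33
-18 -24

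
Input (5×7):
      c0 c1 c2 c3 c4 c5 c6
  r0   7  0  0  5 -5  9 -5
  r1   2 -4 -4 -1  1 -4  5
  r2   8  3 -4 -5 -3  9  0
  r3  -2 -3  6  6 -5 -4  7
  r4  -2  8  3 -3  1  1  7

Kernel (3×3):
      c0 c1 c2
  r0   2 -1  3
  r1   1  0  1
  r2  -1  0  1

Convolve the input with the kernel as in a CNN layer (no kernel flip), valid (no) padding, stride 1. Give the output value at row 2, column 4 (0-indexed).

The receptive field on the input at this output position is [-3 9 0 / -5 -4 7 / 1 1 7]. Elementwise product with the kernel and sum: -3·2 + 9·-1 + 0·3 + -5·1 + 7·1 + 1·-1 + 7·1.

-7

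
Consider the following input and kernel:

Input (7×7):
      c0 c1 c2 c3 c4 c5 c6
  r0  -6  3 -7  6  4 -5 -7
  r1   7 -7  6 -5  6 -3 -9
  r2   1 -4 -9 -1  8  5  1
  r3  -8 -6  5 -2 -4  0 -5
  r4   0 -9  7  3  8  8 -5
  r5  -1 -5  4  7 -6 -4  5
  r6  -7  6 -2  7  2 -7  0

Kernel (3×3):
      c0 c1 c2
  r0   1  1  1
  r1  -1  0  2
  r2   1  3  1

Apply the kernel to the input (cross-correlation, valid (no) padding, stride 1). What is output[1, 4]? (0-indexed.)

The receptive field on the input at this output position is [6 -3 -9 / 8 5 1 / -4 0 -5]. Elementwise product with the kernel and sum: 6·1 + -3·1 + -9·1 + 8·-1 + 1·2 + -4·1 + 0·3 + -5·1.

-21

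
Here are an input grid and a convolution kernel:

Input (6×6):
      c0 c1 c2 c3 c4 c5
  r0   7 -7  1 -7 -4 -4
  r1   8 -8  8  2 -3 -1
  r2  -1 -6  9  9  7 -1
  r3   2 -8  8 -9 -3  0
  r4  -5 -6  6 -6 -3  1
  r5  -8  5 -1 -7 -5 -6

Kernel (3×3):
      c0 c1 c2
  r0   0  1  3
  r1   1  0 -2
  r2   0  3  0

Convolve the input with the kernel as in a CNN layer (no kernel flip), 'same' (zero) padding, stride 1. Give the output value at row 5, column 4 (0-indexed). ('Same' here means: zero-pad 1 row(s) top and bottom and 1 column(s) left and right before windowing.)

The receptive field on the zero-padded input at this output position is [-6 -3 1 / -7 -5 -6 / 0 0 0]. Elementwise product with the kernel and sum: -3·1 + 1·3 + -7·1 + -6·-2 + 0·3.

5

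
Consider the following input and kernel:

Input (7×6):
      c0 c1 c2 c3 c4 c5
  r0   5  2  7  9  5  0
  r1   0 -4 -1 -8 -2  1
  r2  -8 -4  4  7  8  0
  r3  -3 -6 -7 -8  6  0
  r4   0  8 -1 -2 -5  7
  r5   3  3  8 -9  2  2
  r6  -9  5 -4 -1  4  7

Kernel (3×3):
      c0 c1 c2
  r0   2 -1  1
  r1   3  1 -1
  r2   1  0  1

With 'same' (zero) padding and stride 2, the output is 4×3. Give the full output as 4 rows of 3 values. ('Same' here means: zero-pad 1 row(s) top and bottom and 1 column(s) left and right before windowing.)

-1 -8 25
-14 -44 8
-8 6 -47
-14 1 -24

Output[0,0]: The receptive field on the zero-padded input at this output position is [0 0 0 / 0 5 2 / 0 0 -4]. Elementwise product with the kernel and sum: 0·2 + 0·-1 + 0·1 + 0·3 + 5·1 + 2·-1 + 0·1 + -4·1.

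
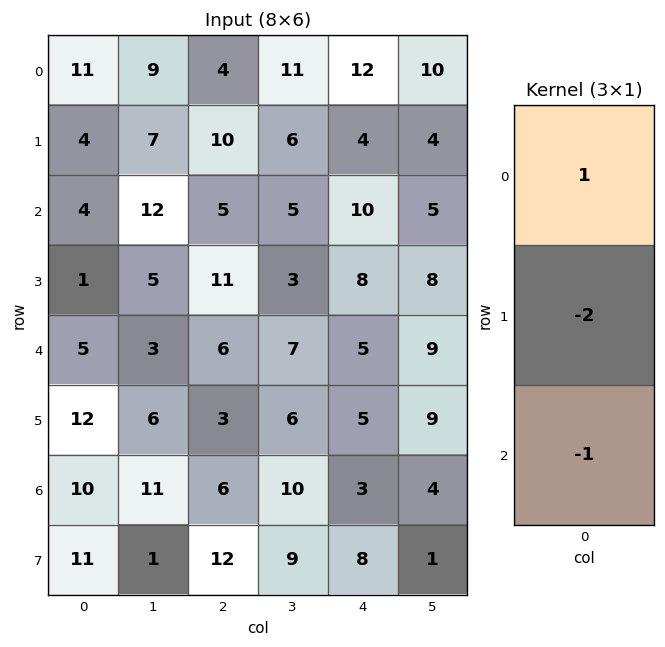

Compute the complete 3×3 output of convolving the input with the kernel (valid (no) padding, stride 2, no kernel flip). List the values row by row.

-1 -21 -6
-3 -23 -11
-29 -6 -8

Output[0,0]: The receptive field on the input at this output position is [11 / 4 / 4]. Elementwise product with the kernel and sum: 11·1 + 4·-2 + 4·-1.
Output[0,1]: The receptive field on the input at this output position is [4 / 10 / 5]. Elementwise product with the kernel and sum: 4·1 + 10·-2 + 5·-1.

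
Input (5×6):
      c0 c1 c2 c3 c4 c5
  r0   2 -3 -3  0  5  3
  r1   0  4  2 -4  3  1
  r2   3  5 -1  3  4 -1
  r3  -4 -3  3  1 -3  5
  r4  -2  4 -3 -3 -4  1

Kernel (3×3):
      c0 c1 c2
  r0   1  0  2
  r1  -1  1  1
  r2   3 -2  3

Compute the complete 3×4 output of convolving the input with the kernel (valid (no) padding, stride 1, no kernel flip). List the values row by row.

-2 17 7 12
8 -19 14 22
-18 27 -13 4

Output[0,0]: The receptive field on the input at this output position is [2 -3 -3 / 0 4 2 / 3 5 -1]. Elementwise product with the kernel and sum: 2·1 + -3·2 + 0·-1 + 4·1 + 2·1 + 3·3 + 5·-2 + -1·3.
Output[0,1]: The receptive field on the input at this output position is [-3 -3 0 / 4 2 -4 / 5 -1 3]. Elementwise product with the kernel and sum: -3·1 + 0·2 + 4·-1 + 2·1 + -4·1 + 5·3 + -1·-2 + 3·3.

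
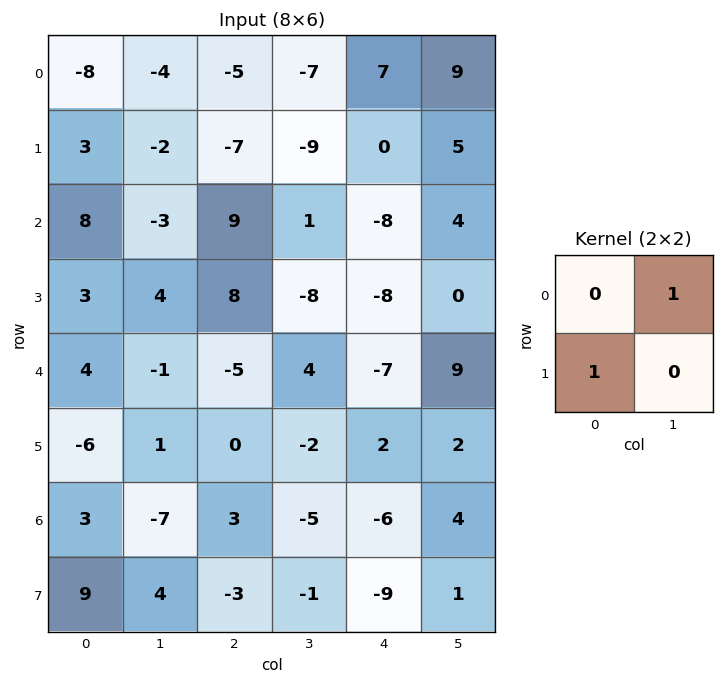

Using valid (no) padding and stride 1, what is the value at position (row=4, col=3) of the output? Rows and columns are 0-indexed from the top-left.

The receptive field on the input at this output position is [4 -7 / -2 2]. Elementwise product with the kernel and sum: -7·1 + -2·1.

-9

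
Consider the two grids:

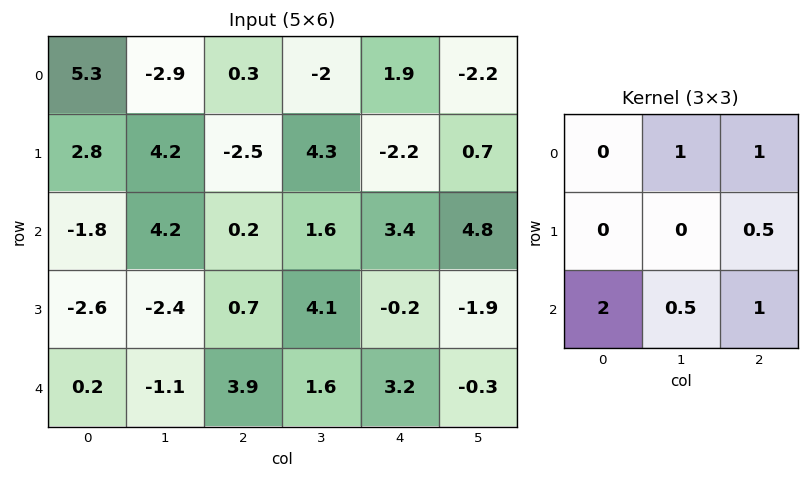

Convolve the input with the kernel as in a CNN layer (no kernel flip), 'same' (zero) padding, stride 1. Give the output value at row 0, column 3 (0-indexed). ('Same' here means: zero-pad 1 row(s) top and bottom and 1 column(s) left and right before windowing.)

The receptive field on the zero-padded input at this output position is [0 0 0 / 0.3 -2 1.9 / -2.5 4.3 -2.2]. Elementwise product with the kernel and sum: 0·1 + 0·1 + 1.9·0.5 + -2.5·2 + 4.3·0.5 + -2.2·1.

-4.1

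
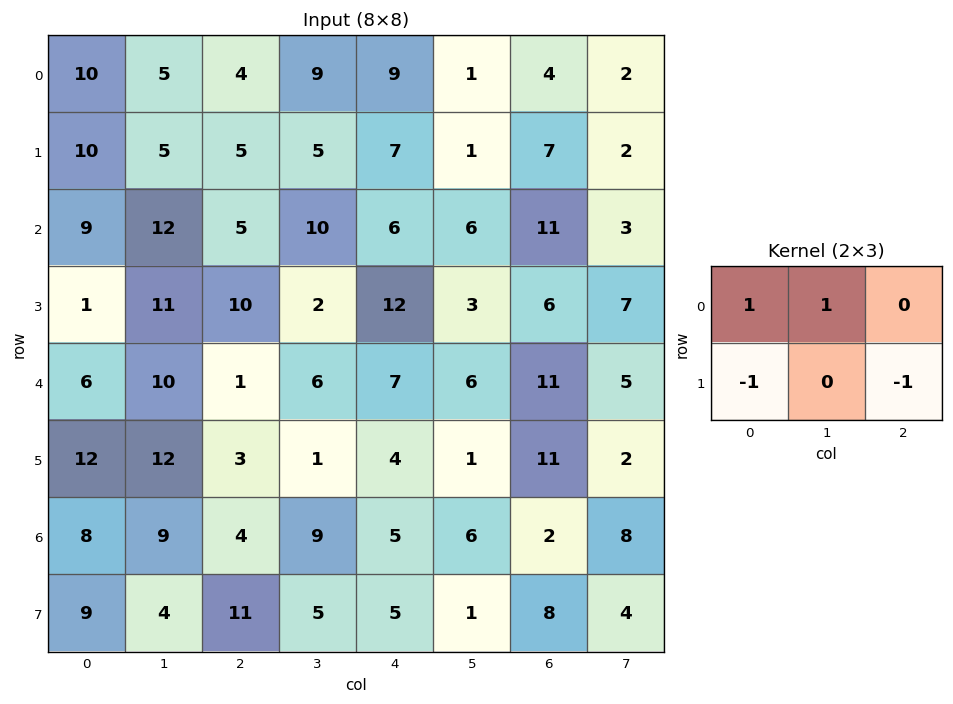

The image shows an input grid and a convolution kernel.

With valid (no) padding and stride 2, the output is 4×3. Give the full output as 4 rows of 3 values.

0 1 -4
10 -7 -6
1 0 -2
-3 -3 -2

Output[0,0]: The receptive field on the input at this output position is [10 5 4 / 10 5 5]. Elementwise product with the kernel and sum: 10·1 + 5·1 + 10·-1 + 5·-1.
Output[0,1]: The receptive field on the input at this output position is [4 9 9 / 5 5 7]. Elementwise product with the kernel and sum: 4·1 + 9·1 + 5·-1 + 7·-1.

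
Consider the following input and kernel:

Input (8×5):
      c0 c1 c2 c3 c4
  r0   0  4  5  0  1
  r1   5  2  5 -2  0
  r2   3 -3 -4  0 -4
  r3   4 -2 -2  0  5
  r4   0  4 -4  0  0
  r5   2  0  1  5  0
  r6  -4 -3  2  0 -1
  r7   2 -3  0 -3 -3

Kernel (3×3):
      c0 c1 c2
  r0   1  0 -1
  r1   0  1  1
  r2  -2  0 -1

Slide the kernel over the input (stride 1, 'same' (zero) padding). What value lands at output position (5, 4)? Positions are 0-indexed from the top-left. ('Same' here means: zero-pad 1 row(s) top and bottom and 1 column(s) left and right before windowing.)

0

The receptive field on the zero-padded input at this output position is [0 0 0 / 5 0 0 / 0 -1 0]. Elementwise product with the kernel and sum: 0·1 + 0·-1 + 0·1 + 0·1 + 0·-2 + 0·-1.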